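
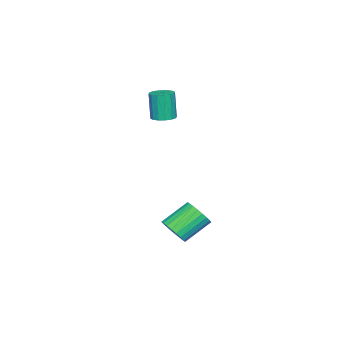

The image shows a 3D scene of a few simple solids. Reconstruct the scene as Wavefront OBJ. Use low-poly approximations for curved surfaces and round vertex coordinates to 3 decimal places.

v 4.406 1.533 -4.539
v 5.049 1.44 -3.726
v 3.656 2.475 -2.508
v 3.014 2.567 -3.321
v 5.172 1.793 -3.885
v 3.779 2.827 -2.667
v 5.179 2.106 -4.143
v 3.786 3.14 -2.925
v 5.068 2.332 -4.462
v 3.675 3.366 -3.243
v 4.856 2.436 -4.792
v 3.463 3.47 -3.574
v 4.576 2.402 -5.084
v 3.183 3.437 -3.865
v 4.27 2.237 -5.293
v 2.878 3.271 -4.074
v 3.985 1.964 -5.387
v 2.592 2.998 -4.168
v 3.764 1.625 -5.352
v 2.371 2.66 -4.134
v 3.641 1.273 -5.193
v 2.248 2.307 -3.975
v 3.634 0.96 -4.935
v 2.241 1.994 -3.717
v 3.745 0.734 -4.617
v 2.352 1.768 -3.398
v 3.957 0.63 -4.286
v 2.564 1.664 -3.068
v 4.237 0.663 -3.995
v 2.844 1.698 -2.776
v 4.542 0.829 -3.786
v 3.15 1.863 -2.567
v 4.828 1.102 -3.692
v 3.435 2.136 -2.473
v -0.018 -1.289 2.565
v 0.453 -1.948 2.542
v 0.208 -2.19 4.512
v -0.262 -1.531 4.535
v 0.716 -1.629 2.614
v 0.471 -1.872 4.584
v 0.782 -1.219 2.673
v 0.537 -1.462 4.643
v 0.634 -0.828 2.703
v 0.389 -1.071 4.673
v 0.312 -0.56 2.696
v 0.067 -0.803 4.666
v -0.099 -0.488 2.654
v -0.344 -0.73 4.624
v -0.488 -0.63 2.588
v -0.733 -0.872 4.558
v -0.751 -0.948 2.516
v -0.996 -1.191 4.486
v -0.817 -1.358 2.457
v -1.062 -1.601 4.427
v -0.669 -1.749 2.427
v -0.914 -1.992 4.397
v -0.347 -2.017 2.434
v -0.592 -2.26 4.404
v 0.064 -2.09 2.476
v -0.181 -2.332 4.446
f 2 1 5
f 2 5 3
f 3 5 6
f 3 6 4
f 5 1 7
f 5 7 6
f 6 7 8
f 6 8 4
f 7 1 9
f 7 9 8
f 8 9 10
f 8 10 4
f 9 1 11
f 9 11 10
f 10 11 12
f 10 12 4
f 11 1 13
f 11 13 12
f 12 13 14
f 12 14 4
f 13 1 15
f 13 15 14
f 14 15 16
f 14 16 4
f 15 1 17
f 15 17 16
f 16 17 18
f 16 18 4
f 17 1 19
f 17 19 18
f 18 19 20
f 18 20 4
f 19 1 21
f 19 21 20
f 20 21 22
f 20 22 4
f 21 1 23
f 21 23 22
f 22 23 24
f 22 24 4
f 23 1 25
f 23 25 24
f 24 25 26
f 24 26 4
f 25 1 27
f 25 27 26
f 26 27 28
f 26 28 4
f 27 1 29
f 27 29 28
f 28 29 30
f 28 30 4
f 29 1 31
f 29 31 30
f 30 31 32
f 30 32 4
f 31 1 33
f 31 33 32
f 32 33 34
f 32 34 4
f 33 1 2
f 33 2 34
f 34 2 3
f 34 3 4
f 36 35 39
f 36 39 37
f 37 39 40
f 37 40 38
f 39 35 41
f 39 41 40
f 40 41 42
f 40 42 38
f 41 35 43
f 41 43 42
f 42 43 44
f 42 44 38
f 43 35 45
f 43 45 44
f 44 45 46
f 44 46 38
f 45 35 47
f 45 47 46
f 46 47 48
f 46 48 38
f 47 35 49
f 47 49 48
f 48 49 50
f 48 50 38
f 49 35 51
f 49 51 50
f 50 51 52
f 50 52 38
f 51 35 53
f 51 53 52
f 52 53 54
f 52 54 38
f 53 35 55
f 53 55 54
f 54 55 56
f 54 56 38
f 55 35 57
f 55 57 56
f 56 57 58
f 56 58 38
f 57 35 59
f 57 59 58
f 58 59 60
f 58 60 38
f 59 35 36
f 59 36 60
f 60 36 37
f 60 37 38



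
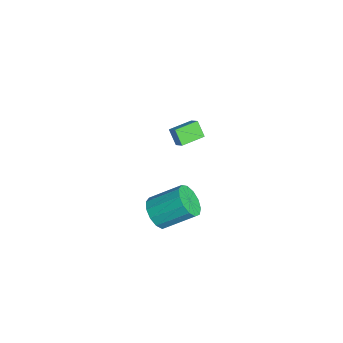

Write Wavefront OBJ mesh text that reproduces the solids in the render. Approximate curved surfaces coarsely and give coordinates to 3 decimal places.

v -3.966 0.822 1.219
v -3.333 1.062 1.78
v -4.517 2.195 1.254
v -3.884 2.435 1.815
v -3.316 1.105 0.365
v -2.683 1.345 0.926
v -3.867 2.478 0.4
v -3.234 2.718 0.961
v 3.237 -1.068 1.443
v 3.785 -0.639 0.684
v 4.111 1.057 1.877
v 3.563 0.628 2.637
v 3.234 -0.475 0.601
v 3.561 1.221 1.795
v 2.685 -0.499 0.786
v 3.011 1.197 1.979
v 2.31 -0.704 1.179
v 2.637 0.992 2.373
v 2.23 -1.025 1.656
v 2.556 0.672 2.85
v 2.469 -1.359 2.066
v 2.796 0.338 3.26
v 2.952 -1.601 2.278
v 3.279 0.096 3.471
v 3.526 -1.674 2.225
v 3.852 0.023 3.418
v 4.007 -1.555 1.923
v 4.334 0.142 3.117
v 4.244 -1.281 1.47
v 4.571 0.416 2.664
v 4.161 -0.94 1.008
v 4.488 0.757 2.201
f 2 4 1
f 5 2 1
f 1 4 3
f 3 5 1
f 2 8 4
f 6 2 5
f 6 8 2
f 4 8 3
f 7 5 3
f 3 8 7
f 7 6 5
f 8 6 7
f 10 9 13
f 10 13 11
f 11 13 14
f 11 14 12
f 13 9 15
f 13 15 14
f 14 15 16
f 14 16 12
f 15 9 17
f 15 17 16
f 16 17 18
f 16 18 12
f 17 9 19
f 17 19 18
f 18 19 20
f 18 20 12
f 19 9 21
f 19 21 20
f 20 21 22
f 20 22 12
f 21 9 23
f 21 23 22
f 22 23 24
f 22 24 12
f 23 9 25
f 23 25 24
f 24 25 26
f 24 26 12
f 25 9 27
f 25 27 26
f 26 27 28
f 26 28 12
f 27 9 29
f 27 29 28
f 28 29 30
f 28 30 12
f 29 9 31
f 29 31 30
f 30 31 32
f 30 32 12
f 31 9 10
f 31 10 32
f 32 10 11
f 32 11 12



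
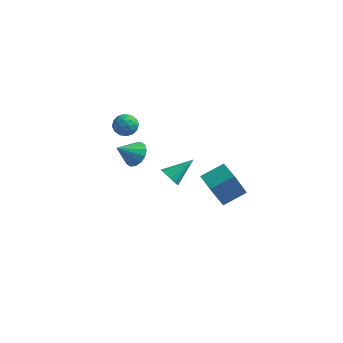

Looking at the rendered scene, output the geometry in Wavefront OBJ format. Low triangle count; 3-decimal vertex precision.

v -0.455 -1.04 -2.105
v 0.021 -1.052 -2.533
v 0.355 0.06 -1.235
v -0.184 -0.816 -2.64
v -0.462 -0.639 -2.605
v -0.738 -0.57 -2.435
v -0.939 -0.626 -2.177
v -1.009 -0.794 -1.9
v -0.932 -1.027 -1.678
v -0.726 -1.263 -1.571
v -0.449 -1.44 -1.606
v -0.172 -1.51 -1.776
v 0.028 -1.453 -2.034
v 0.099 -1.286 -2.311
v -4.244 0.351 0.098
v -3.861 0.947 -0.057
v -3.259 -0.287 0.077
v -2.876 0.309 -0.078
v -3.179 0.232 0.577
v -3.788 0.627 0.59
v -3.332 0.033 -0.57
v -3.941 0.428 -0.557
v -3.297 0.751 -0.47
v -3.202 0.874 0.239
v -3.918 -0.214 -0.219
v -3.823 -0.091 0.49
v -4.139 0.706 0.022
v -2.981 -0.046 -0.002
v -3.159 -0.09 0.383
v -2.934 0.26 0.292
v -4.096 0.517 0.402
v -3.87 0.868 0.311
v -3.47 0.447 0.684
v -3.25 -0.208 -0.291
v -3.024 0.143 -0.382
v -4.186 0.4 -0.272
v -3.961 0.75 -0.363
v -3.65 0.213 -0.664
v -3.582 0.94 -0.311
v -3.003 0.565 -0.323
v -3.272 0.403 -0.613
v -3.629 0.635 -0.605
v -3.526 1.013 0.105
v -2.948 0.637 0.093
v -3.126 0.592 0.478
v -3.484 0.824 0.485
v -3.195 0.897 -0.137
v -4.172 0.023 -0.073
v -3.594 -0.353 -0.085
v -3.636 -0.164 -0.465
v -3.994 0.068 -0.458
v -4.117 0.095 0.343
v -3.538 -0.28 0.331
v -3.491 0.025 0.625
v -3.848 0.257 0.633
v -3.925 -0.237 0.157
v 3.25 -2.814 -1.696
v 2.853 -3.428 -0.161
v 2.353 -2.037 -1.617
v 1.955 -2.651 -0.082
v 4.085 -1.909 -1.118
v 3.687 -2.523 0.417
v 3.187 -1.132 -1.039
v 2.79 -1.746 0.496
v -3.168 0.662 -2.362
v -2.553 0.68 -1.835
v -3.852 -0.142 -1.538
v -2.799 1.001 -1.726
v -3.144 1.232 -1.787
v -3.495 1.31 -2.003
v -3.759 1.214 -2.315
v -3.864 0.97 -2.639
v -3.782 0.644 -2.89
v -3.536 0.323 -2.999
v -3.191 0.092 -2.938
v -2.84 0.014 -2.722
v -2.577 0.11 -2.41
v -2.472 0.354 -2.086
f 2 1 4
f 2 4 3
f 4 1 5
f 4 5 3
f 5 1 6
f 5 6 3
f 6 1 7
f 6 7 3
f 7 1 8
f 7 8 3
f 8 1 9
f 8 9 3
f 9 1 10
f 9 10 3
f 10 1 11
f 10 11 3
f 11 1 12
f 11 12 3
f 12 1 13
f 12 13 3
f 13 1 14
f 13 14 3
f 14 1 2
f 14 2 3
f 15 52 31
f 52 26 55
f 31 55 20
f 52 55 31
f 15 31 27
f 31 20 32
f 27 32 16
f 31 32 27
f 15 27 36
f 27 16 37
f 36 37 22
f 27 37 36
f 15 36 48
f 36 22 51
f 48 51 25
f 36 51 48
f 15 48 52
f 48 25 56
f 52 56 26
f 48 56 52
f 16 32 43
f 32 20 46
f 43 46 24
f 32 46 43
f 20 55 33
f 55 26 54
f 33 54 19
f 55 54 33
f 26 56 53
f 56 25 49
f 53 49 17
f 56 49 53
f 25 51 50
f 51 22 38
f 50 38 21
f 51 38 50
f 22 37 42
f 37 16 39
f 42 39 23
f 37 39 42
f 18 44 30
f 44 24 45
f 30 45 19
f 44 45 30
f 18 30 28
f 30 19 29
f 28 29 17
f 30 29 28
f 18 28 35
f 28 17 34
f 35 34 21
f 28 34 35
f 18 35 40
f 35 21 41
f 40 41 23
f 35 41 40
f 18 40 44
f 40 23 47
f 44 47 24
f 40 47 44
f 19 45 33
f 45 24 46
f 33 46 20
f 45 46 33
f 17 29 53
f 29 19 54
f 53 54 26
f 29 54 53
f 21 34 50
f 34 17 49
f 50 49 25
f 34 49 50
f 23 41 42
f 41 21 38
f 42 38 22
f 41 38 42
f 24 47 43
f 47 23 39
f 43 39 16
f 47 39 43
f 58 60 57
f 61 58 57
f 57 60 59
f 59 61 57
f 58 64 60
f 62 58 61
f 62 64 58
f 60 64 59
f 63 61 59
f 59 64 63
f 63 62 61
f 64 62 63
f 66 65 68
f 66 68 67
f 68 65 69
f 68 69 67
f 69 65 70
f 69 70 67
f 70 65 71
f 70 71 67
f 71 65 72
f 71 72 67
f 72 65 73
f 72 73 67
f 73 65 74
f 73 74 67
f 74 65 75
f 74 75 67
f 75 65 76
f 75 76 67
f 76 65 77
f 76 77 67
f 77 65 78
f 77 78 67
f 78 65 66
f 78 66 67



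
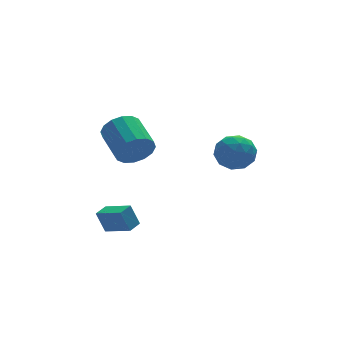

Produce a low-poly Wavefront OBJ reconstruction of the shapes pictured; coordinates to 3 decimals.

v -2.883 -0.006 2.381
v -2.421 -0.293 3.244
v -2.476 1.539 3.882
v -2.937 1.826 3.019
v -2.029 -0.166 2.915
v -2.083 1.665 3.553
v -1.865 0.003 2.442
v -1.919 1.835 3.08
v -1.974 0.17 1.954
v -2.028 2.002 2.591
v -2.326 0.29 1.579
v -2.381 2.121 2.217
v -2.828 0.331 1.42
v -2.882 2.162 2.057
v -3.344 0.281 1.518
v -3.399 2.113 2.156
v -3.737 0.155 1.847
v -3.791 1.986 2.485
v -3.901 -0.015 2.32
v -3.955 1.817 2.958
v -3.792 -0.182 2.809
v -3.846 1.65 3.446
v -3.439 -0.301 3.183
v -3.494 1.53 3.821
v -2.938 -0.342 3.343
v -2.992 1.489 3.98
v -4.154 0.824 -3.321
v -4.504 1.126 -2.171
v -3.487 1.295 -3.243
v -3.838 1.598 -2.092
v -3.342 -0.418 -2.748
v -3.693 -0.115 -1.597
v -2.676 0.054 -2.669
v -3.026 0.356 -1.519
v 2.902 1.392 0.264
v 3.53 0.785 0.956
v 1.45 0.435 0.744
v 2.078 -0.172 1.436
v 1.875 0.9 1.663
v 2.772 1.491 1.367
v 2.208 -0.271 0.333
v 3.105 0.32 0.037
v 3.101 -0.243 0.999
v 2.895 0.481 1.821
v 2.085 0.739 -0.121
v 1.879 1.463 0.701
v 3.343 1.172 0.568
v 1.637 0.048 1.132
v 1.517 0.678 1.265
v 1.886 0.321 1.672
v 2.898 1.588 0.809
v 3.267 1.231 1.216
v 2.294 1.299 1.632
v 1.713 -0.011 0.484
v 2.082 -0.368 0.891
v 3.094 0.899 0.028
v 3.463 0.542 0.435
v 2.686 -0.079 0.068
v 3.461 0.211 1
v 2.607 -0.351 1.282
v 2.683 -0.41 0.634
v 3.211 -0.062 0.46
v 3.34 0.637 1.483
v 2.486 0.075 1.765
v 2.367 0.705 1.899
v 2.894 1.052 1.724
v 3.088 0.033 1.508
v 2.494 1.145 -0.065
v 1.64 0.583 0.217
v 2.086 0.168 -0.024
v 2.613 0.515 -0.199
v 2.373 1.571 0.418
v 1.519 1.009 0.7
v 1.769 1.282 1.24
v 2.297 1.63 1.066
v 1.892 1.187 0.192
f 2 1 5
f 2 5 3
f 3 5 6
f 3 6 4
f 5 1 7
f 5 7 6
f 6 7 8
f 6 8 4
f 7 1 9
f 7 9 8
f 8 9 10
f 8 10 4
f 9 1 11
f 9 11 10
f 10 11 12
f 10 12 4
f 11 1 13
f 11 13 12
f 12 13 14
f 12 14 4
f 13 1 15
f 13 15 14
f 14 15 16
f 14 16 4
f 15 1 17
f 15 17 16
f 16 17 18
f 16 18 4
f 17 1 19
f 17 19 18
f 18 19 20
f 18 20 4
f 19 1 21
f 19 21 20
f 20 21 22
f 20 22 4
f 21 1 23
f 21 23 22
f 22 23 24
f 22 24 4
f 23 1 25
f 23 25 24
f 24 25 26
f 24 26 4
f 25 1 2
f 25 2 26
f 26 2 3
f 26 3 4
f 28 30 27
f 31 28 27
f 27 30 29
f 29 31 27
f 28 34 30
f 32 28 31
f 32 34 28
f 30 34 29
f 33 31 29
f 29 34 33
f 33 32 31
f 34 32 33
f 35 72 51
f 72 46 75
f 51 75 40
f 72 75 51
f 35 51 47
f 51 40 52
f 47 52 36
f 51 52 47
f 35 47 56
f 47 36 57
f 56 57 42
f 47 57 56
f 35 56 68
f 56 42 71
f 68 71 45
f 56 71 68
f 35 68 72
f 68 45 76
f 72 76 46
f 68 76 72
f 36 52 63
f 52 40 66
f 63 66 44
f 52 66 63
f 40 75 53
f 75 46 74
f 53 74 39
f 75 74 53
f 46 76 73
f 76 45 69
f 73 69 37
f 76 69 73
f 45 71 70
f 71 42 58
f 70 58 41
f 71 58 70
f 42 57 62
f 57 36 59
f 62 59 43
f 57 59 62
f 38 64 50
f 64 44 65
f 50 65 39
f 64 65 50
f 38 50 48
f 50 39 49
f 48 49 37
f 50 49 48
f 38 48 55
f 48 37 54
f 55 54 41
f 48 54 55
f 38 55 60
f 55 41 61
f 60 61 43
f 55 61 60
f 38 60 64
f 60 43 67
f 64 67 44
f 60 67 64
f 39 65 53
f 65 44 66
f 53 66 40
f 65 66 53
f 37 49 73
f 49 39 74
f 73 74 46
f 49 74 73
f 41 54 70
f 54 37 69
f 70 69 45
f 54 69 70
f 43 61 62
f 61 41 58
f 62 58 42
f 61 58 62
f 44 67 63
f 67 43 59
f 63 59 36
f 67 59 63



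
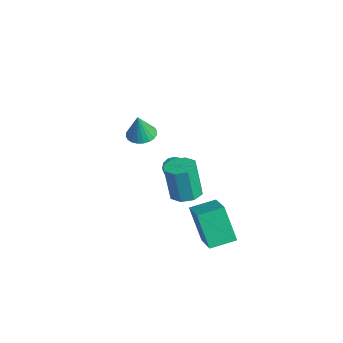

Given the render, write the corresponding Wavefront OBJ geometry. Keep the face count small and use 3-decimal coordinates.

v 1.479 1.657 -3.845
v 0.518 1.466 -2.078
v 1.67 2.99 -3.597
v 0.709 2.8 -1.83
v 3.051 1.28 -3.03
v 2.09 1.09 -1.263
v 3.242 2.614 -2.782
v 2.281 2.423 -1.015
v -4.083 2.971 -3.112
v -3.642 2.805 -3.588
v -2.997 2.869 -2.068
v -3.627 3.151 -3.569
v -3.735 3.449 -3.427
v -3.936 3.619 -3.201
v -4.177 3.615 -2.951
v -4.392 3.439 -2.744
v -4.525 3.137 -2.636
v -4.539 2.791 -2.655
v -4.431 2.494 -2.796
v -4.23 2.324 -3.022
v -3.99 2.328 -3.272
v -3.775 2.504 -3.479
v 0.764 1.186 -0.694
v 1.353 0.616 -0.661
v 1.064 0.425 1.207
v 0.476 0.994 1.174
v 1.575 1.196 -0.568
v 1.286 1.004 1.3
v 1.321 1.769 -0.548
v 1.032 1.578 1.32
v 0.742 2.001 -0.614
v 0.453 1.81 1.254
v 0.176 1.755 -0.727
v -0.113 1.564 1.141
v -0.046 1.176 -0.82
v -0.335 0.984 1.048
v 0.208 0.602 -0.84
v -0.081 0.411 1.028
v 0.787 0.37 -0.774
v 0.498 0.179 1.094
v -1.167 -0.195 2.734
v -0.691 0.369 2.791
v -1.033 -0.445 4.106
v -0.942 0.502 2.839
v -1.228 0.529 2.872
v -1.504 0.446 2.884
v -1.729 0.265 2.873
v -1.868 0.014 2.841
v -1.901 -0.268 2.793
v -1.822 -0.54 2.736
v -1.643 -0.759 2.678
v -1.391 -0.893 2.629
v -1.106 -0.92 2.597
v -0.829 -0.837 2.585
v -0.605 -0.656 2.596
v -0.465 -0.405 2.628
v -0.433 -0.122 2.676
v -0.512 0.149 2.733
f 2 4 1
f 5 2 1
f 1 4 3
f 3 5 1
f 2 8 4
f 6 2 5
f 6 8 2
f 4 8 3
f 7 5 3
f 3 8 7
f 7 6 5
f 8 6 7
f 10 9 12
f 10 12 11
f 12 9 13
f 12 13 11
f 13 9 14
f 13 14 11
f 14 9 15
f 14 15 11
f 15 9 16
f 15 16 11
f 16 9 17
f 16 17 11
f 17 9 18
f 17 18 11
f 18 9 19
f 18 19 11
f 19 9 20
f 19 20 11
f 20 9 21
f 20 21 11
f 21 9 22
f 21 22 11
f 22 9 10
f 22 10 11
f 24 23 27
f 24 27 25
f 25 27 28
f 25 28 26
f 27 23 29
f 27 29 28
f 28 29 30
f 28 30 26
f 29 23 31
f 29 31 30
f 30 31 32
f 30 32 26
f 31 23 33
f 31 33 32
f 32 33 34
f 32 34 26
f 33 23 35
f 33 35 34
f 34 35 36
f 34 36 26
f 35 23 37
f 35 37 36
f 36 37 38
f 36 38 26
f 37 23 39
f 37 39 38
f 38 39 40
f 38 40 26
f 39 23 24
f 39 24 40
f 40 24 25
f 40 25 26
f 42 41 44
f 42 44 43
f 44 41 45
f 44 45 43
f 45 41 46
f 45 46 43
f 46 41 47
f 46 47 43
f 47 41 48
f 47 48 43
f 48 41 49
f 48 49 43
f 49 41 50
f 49 50 43
f 50 41 51
f 50 51 43
f 51 41 52
f 51 52 43
f 52 41 53
f 52 53 43
f 53 41 54
f 53 54 43
f 54 41 55
f 54 55 43
f 55 41 56
f 55 56 43
f 56 41 57
f 56 57 43
f 57 41 58
f 57 58 43
f 58 41 42
f 58 42 43



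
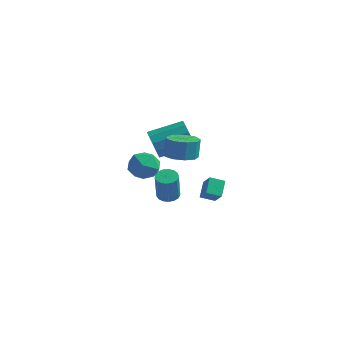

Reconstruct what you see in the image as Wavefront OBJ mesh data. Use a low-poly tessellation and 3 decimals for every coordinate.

v 0.02 -2.302 4.4
v 0.807 -2.856 4.736
v -0.087 -3.264 3.064
v 0.7 -3.818 3.4
v -0.195 -3.855 3.887
v -0.129 -3.261 4.713
v 0.849 -2.859 3.087
v 0.915 -2.265 3.913
v 1.319 -3.201 3.925
v 0.674 -3.817 4.419
v 0.046 -2.303 3.381
v -0.599 -2.919 3.875
v 0.879 0.336 2.912
v 1.731 0.769 2.82
v 1.693 1.097 4.016
v 0.841 0.664 4.108
v 1.248 1.194 2.689
v 1.21 1.522 3.884
v 0.592 1.217 2.662
v 0.554 1.545 3.857
v 0.07 0.829 2.752
v 0.033 1.156 3.947
v -0.073 0.209 2.917
v -0.11 0.537 4.113
v 0.229 -0.351 3.08
v 0.192 -0.023 4.276
v 0.835 -0.589 3.165
v 0.798 -0.261 4.36
v 1.461 -0.395 3.131
v 1.424 -0.067 4.326
v 1.815 0.142 2.995
v 1.778 0.469 4.19
v -2.294 3.273 1.391
v -1.789 3.052 0.581
v -0.142 4.326 1.258
v -0.646 4.547 2.069
v -2.087 3.501 0.461
v -0.44 4.775 1.138
v -2.451 3.877 0.636
v -0.804 5.152 1.314
v -2.765 4.062 1.052
v -1.118 5.337 1.729
v -2.929 3.996 1.575
v -1.282 5.271 2.252
v -2.891 3.7 2.04
v -1.244 4.975 2.717
v -2.664 3.269 2.299
v -1.017 4.544 2.976
v -2.319 2.839 2.27
v -0.672 4.113 2.947
v -1.966 2.546 1.962
v -0.319 3.821 2.639
v -1.717 2.484 1.473
v -0.07 3.759 2.15
v -1.651 2.673 0.958
v -0.004 3.947 1.635
v 2.371 -0.408 0.454
v 2.176 0.462 1.115
v 3.102 -0.008 0.142
v 2.907 0.863 0.803
v 2.973 -0.883 1.257
v 2.778 -0.012 1.918
v 3.704 -0.482 0.945
v 3.509 0.388 1.606
v -0.436 1.441 -1.198
v 0.226 1.376 -1.272
v 0.379 0.875 0.544
v -0.284 0.939 0.618
v 0.188 1.682 -1.184
v 0.341 1.181 0.632
v 0.007 1.933 -1.099
v 0.16 1.432 0.717
v -0.276 2.071 -1.038
v -0.123 1.57 0.778
v -0.595 2.064 -1.012
v -0.442 1.563 0.804
v -0.878 1.915 -1.03
v -0.726 1.414 0.786
v -1.06 1.657 -1.086
v -0.908 1.156 0.73
v -1.099 1.349 -1.167
v -0.947 0.848 0.649
v -0.987 1.063 -1.256
v -0.834 0.561 0.56
v -0.748 0.862 -1.331
v -0.595 0.361 0.485
v -0.437 0.795 -1.376
v -0.285 0.294 0.44
v -0.127 0.875 -1.38
v 0.026 0.374 0.436
v 0.113 1.085 -1.342
v 0.265 0.584 0.474
f 1 12 6
f 1 6 2
f 1 2 8
f 1 8 11
f 1 11 12
f 2 6 10
f 6 12 5
f 12 11 3
f 11 8 7
f 8 2 9
f 4 10 5
f 4 5 3
f 4 3 7
f 4 7 9
f 4 9 10
f 5 10 6
f 3 5 12
f 7 3 11
f 9 7 8
f 10 9 2
f 14 13 17
f 14 17 15
f 15 17 18
f 15 18 16
f 17 13 19
f 17 19 18
f 18 19 20
f 18 20 16
f 19 13 21
f 19 21 20
f 20 21 22
f 20 22 16
f 21 13 23
f 21 23 22
f 22 23 24
f 22 24 16
f 23 13 25
f 23 25 24
f 24 25 26
f 24 26 16
f 25 13 27
f 25 27 26
f 26 27 28
f 26 28 16
f 27 13 29
f 27 29 28
f 28 29 30
f 28 30 16
f 29 13 31
f 29 31 30
f 30 31 32
f 30 32 16
f 31 13 14
f 31 14 32
f 32 14 15
f 32 15 16
f 34 33 37
f 34 37 35
f 35 37 38
f 35 38 36
f 37 33 39
f 37 39 38
f 38 39 40
f 38 40 36
f 39 33 41
f 39 41 40
f 40 41 42
f 40 42 36
f 41 33 43
f 41 43 42
f 42 43 44
f 42 44 36
f 43 33 45
f 43 45 44
f 44 45 46
f 44 46 36
f 45 33 47
f 45 47 46
f 46 47 48
f 46 48 36
f 47 33 49
f 47 49 48
f 48 49 50
f 48 50 36
f 49 33 51
f 49 51 50
f 50 51 52
f 50 52 36
f 51 33 53
f 51 53 52
f 52 53 54
f 52 54 36
f 53 33 55
f 53 55 54
f 54 55 56
f 54 56 36
f 55 33 34
f 55 34 56
f 56 34 35
f 56 35 36
f 58 60 57
f 61 58 57
f 57 60 59
f 59 61 57
f 58 64 60
f 62 58 61
f 62 64 58
f 60 64 59
f 63 61 59
f 59 64 63
f 63 62 61
f 64 62 63
f 66 65 69
f 66 69 67
f 67 69 70
f 67 70 68
f 69 65 71
f 69 71 70
f 70 71 72
f 70 72 68
f 71 65 73
f 71 73 72
f 72 73 74
f 72 74 68
f 73 65 75
f 73 75 74
f 74 75 76
f 74 76 68
f 75 65 77
f 75 77 76
f 76 77 78
f 76 78 68
f 77 65 79
f 77 79 78
f 78 79 80
f 78 80 68
f 79 65 81
f 79 81 80
f 80 81 82
f 80 82 68
f 81 65 83
f 81 83 82
f 82 83 84
f 82 84 68
f 83 65 85
f 83 85 84
f 84 85 86
f 84 86 68
f 85 65 87
f 85 87 86
f 86 87 88
f 86 88 68
f 87 65 89
f 87 89 88
f 88 89 90
f 88 90 68
f 89 65 91
f 89 91 90
f 90 91 92
f 90 92 68
f 91 65 66
f 91 66 92
f 92 66 67
f 92 67 68



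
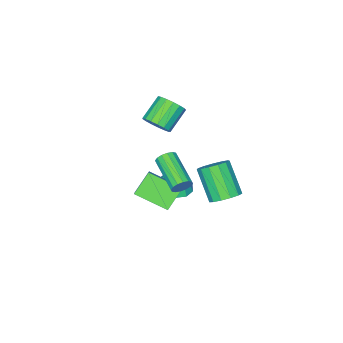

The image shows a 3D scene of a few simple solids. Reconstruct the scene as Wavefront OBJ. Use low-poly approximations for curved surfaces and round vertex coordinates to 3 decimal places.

v -2.526 -3.731 -4.411
v -1.491 -3.509 -4.343
v -2.714 -3.409 -2.589
v -1.81 -2.952 -4.475
v -2.402 -2.692 -4.582
v -3.041 -2.83 -4.624
v -3.483 -3.312 -4.585
v -3.56 -3.954 -4.479
v -3.241 -4.511 -4.347
v -2.649 -4.77 -4.24
v -2.01 -4.632 -4.198
v -1.568 -4.151 -4.238
v -1.945 0.649 -2.173
v -1.151 0.228 -2.317
v -1.561 -1.109 -0.671
v -2.355 -0.689 -0.527
v -1.056 0.607 -1.985
v -1.465 -0.73 -0.339
v -1.243 1 -1.713
v -1.652 -0.338 -0.067
v -1.653 1.28 -1.587
v -2.062 -0.057 0.059
v -2.156 1.361 -1.647
v -2.565 0.024 -0.001
v -2.592 1.215 -1.874
v -3.001 -0.122 -0.228
v -2.823 0.889 -2.196
v -3.232 -0.448 -0.55
v -2.775 0.487 -2.51
v -3.184 -0.85 -0.864
v -2.464 0.136 -2.718
v -2.873 -1.201 -1.072
v -1.988 -0.052 -2.753
v -2.397 -1.389 -1.106
v -1.499 -0.018 -2.603
v -1.908 -1.355 -0.957
v 0.625 -2.448 -0.302
v 1.226 -1.859 0.36
v -0.163 -0.787 -1.064
v 0.437 -0.198 -0.402
v 1.723 -2.402 -1.338
v 2.323 -1.813 -0.676
v 0.934 -0.741 -2.1
v 1.535 -0.152 -1.438
v -0.476 -3.017 2.503
v 0.021 -3.307 3.129
v -1.268 -3.452 4.083
v -1.764 -3.163 3.457
v 0.017 -2.904 3.186
v -1.271 -3.05 4.14
v -0.099 -2.527 3.086
v -1.387 -2.673 4.041
v -0.302 -2.263 2.853
v -1.59 -2.408 3.807
v -0.544 -2.171 2.539
v -1.833 -2.316 3.494
v -0.771 -2.273 2.218
v -2.059 -2.418 3.172
v -0.93 -2.546 1.961
v -2.219 -2.691 2.916
v -0.986 -2.926 1.829
v -2.274 -3.072 2.783
v -0.924 -3.328 1.851
v -2.212 -3.473 2.805
v -0.76 -3.658 2.022
v -2.048 -3.804 2.977
v -0.53 -3.842 2.304
v -1.819 -3.987 3.258
v -0.289 -3.836 2.631
v -1.577 -3.982 3.585
v -0.09 -3.643 2.929
v -1.378 -3.789 3.883
v 1.455 0.793 1.062
v 1.644 0.518 0.563
v 0.953 -1.327 1.319
v 0.765 -1.053 1.818
v 1.886 0.507 0.757
v 1.195 -1.338 1.513
v 2.013 0.572 1.033
v 1.322 -1.273 1.789
v 1.99 0.697 1.317
v 1.299 -1.148 2.072
v 1.824 0.847 1.532
v 1.134 -0.998 2.288
v 1.56 0.983 1.622
v 0.869 -0.862 2.377
v 1.267 1.067 1.561
v 0.576 -0.778 2.317
v 1.025 1.078 1.367
v 0.334 -0.767 2.123
v 0.898 1.013 1.091
v 0.207 -0.832 1.847
v 0.921 0.888 0.808
v 0.23 -0.957 1.563
v 1.086 0.738 0.592
v 0.396 -1.107 1.348
v 1.351 0.602 0.503
v 0.66 -1.243 1.258
f 2 1 4
f 2 4 3
f 4 1 5
f 4 5 3
f 5 1 6
f 5 6 3
f 6 1 7
f 6 7 3
f 7 1 8
f 7 8 3
f 8 1 9
f 8 9 3
f 9 1 10
f 9 10 3
f 10 1 11
f 10 11 3
f 11 1 12
f 11 12 3
f 12 1 2
f 12 2 3
f 14 13 17
f 14 17 15
f 15 17 18
f 15 18 16
f 17 13 19
f 17 19 18
f 18 19 20
f 18 20 16
f 19 13 21
f 19 21 20
f 20 21 22
f 20 22 16
f 21 13 23
f 21 23 22
f 22 23 24
f 22 24 16
f 23 13 25
f 23 25 24
f 24 25 26
f 24 26 16
f 25 13 27
f 25 27 26
f 26 27 28
f 26 28 16
f 27 13 29
f 27 29 28
f 28 29 30
f 28 30 16
f 29 13 31
f 29 31 30
f 30 31 32
f 30 32 16
f 31 13 33
f 31 33 32
f 32 33 34
f 32 34 16
f 33 13 35
f 33 35 34
f 34 35 36
f 34 36 16
f 35 13 14
f 35 14 36
f 36 14 15
f 36 15 16
f 38 40 37
f 41 38 37
f 37 40 39
f 39 41 37
f 38 44 40
f 42 38 41
f 42 44 38
f 40 44 39
f 43 41 39
f 39 44 43
f 43 42 41
f 44 42 43
f 46 45 49
f 46 49 47
f 47 49 50
f 47 50 48
f 49 45 51
f 49 51 50
f 50 51 52
f 50 52 48
f 51 45 53
f 51 53 52
f 52 53 54
f 52 54 48
f 53 45 55
f 53 55 54
f 54 55 56
f 54 56 48
f 55 45 57
f 55 57 56
f 56 57 58
f 56 58 48
f 57 45 59
f 57 59 58
f 58 59 60
f 58 60 48
f 59 45 61
f 59 61 60
f 60 61 62
f 60 62 48
f 61 45 63
f 61 63 62
f 62 63 64
f 62 64 48
f 63 45 65
f 63 65 64
f 64 65 66
f 64 66 48
f 65 45 67
f 65 67 66
f 66 67 68
f 66 68 48
f 67 45 69
f 67 69 68
f 68 69 70
f 68 70 48
f 69 45 71
f 69 71 70
f 70 71 72
f 70 72 48
f 71 45 46
f 71 46 72
f 72 46 47
f 72 47 48
f 74 73 77
f 74 77 75
f 75 77 78
f 75 78 76
f 77 73 79
f 77 79 78
f 78 79 80
f 78 80 76
f 79 73 81
f 79 81 80
f 80 81 82
f 80 82 76
f 81 73 83
f 81 83 82
f 82 83 84
f 82 84 76
f 83 73 85
f 83 85 84
f 84 85 86
f 84 86 76
f 85 73 87
f 85 87 86
f 86 87 88
f 86 88 76
f 87 73 89
f 87 89 88
f 88 89 90
f 88 90 76
f 89 73 91
f 89 91 90
f 90 91 92
f 90 92 76
f 91 73 93
f 91 93 92
f 92 93 94
f 92 94 76
f 93 73 95
f 93 95 94
f 94 95 96
f 94 96 76
f 95 73 97
f 95 97 96
f 96 97 98
f 96 98 76
f 97 73 74
f 97 74 98
f 98 74 75
f 98 75 76



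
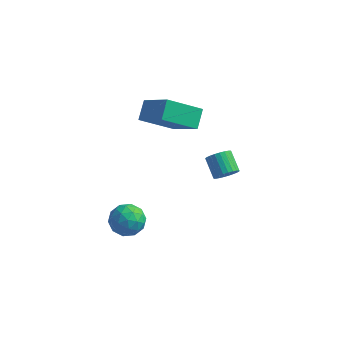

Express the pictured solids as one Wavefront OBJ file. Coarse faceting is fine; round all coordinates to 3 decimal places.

v 0.552 1.567 -0.11
v 1.029 1.988 -0.039
v 0.344 2.654 0.602
v -0.132 2.233 0.53
v 0.919 2.074 -0.246
v 0.234 2.74 0.395
v 0.753 2.083 -0.432
v 0.068 2.749 0.208
v 0.556 2.013 -0.569
v -0.129 2.679 0.071
v 0.359 1.875 -0.637
v -0.326 2.541 0.003
v 0.192 1.69 -0.624
v -0.493 2.356 0.016
v 0.079 1.487 -0.533
v -0.606 2.153 0.107
v 0.038 1.296 -0.378
v -0.647 1.962 0.263
v 0.076 1.146 -0.182
v -0.609 1.812 0.459
v 0.186 1.06 0.025
v -0.499 1.726 0.666
v 0.352 1.051 0.212
v -0.333 1.717 0.852
v 0.549 1.121 0.349
v -0.136 1.787 0.989
v 0.746 1.259 0.417
v 0.061 1.925 1.057
v 0.913 1.444 0.404
v 0.228 2.11 1.044
v 1.026 1.647 0.313
v 0.341 2.313 0.953
v 1.067 1.838 0.157
v 0.382 2.504 0.798
v -2.36 2.203 1.687
v -3.726 1.276 2.686
v -2.462 3.079 2.361
v -3.827 2.151 3.361
v -0.833 1.369 2.999
v -2.198 0.441 3.999
v -0.934 2.244 3.674
v -2.3 1.317 4.673
v -3.958 -1.526 -2.284
v -3.367 -1.02 -2.785
v -2.813 -2.08 -1.495
v -2.222 -1.574 -1.996
v -2.802 -1.159 -1.406
v -3.51 -0.817 -1.894
v -2.67 -2.283 -2.386
v -3.378 -1.941 -2.874
v -2.571 -1.487 -2.848
v -2.653 -0.793 -2.242
v -3.527 -2.307 -2.038
v -3.609 -1.613 -1.432
v -3.763 -1.224 -2.604
v -2.417 -1.876 -1.676
v -2.758 -1.632 -1.329
v -2.411 -1.334 -1.624
v -3.847 -1.105 -2.08
v -3.5 -0.807 -2.375
v -3.168 -0.889 -1.564
v -2.68 -2.293 -1.905
v -2.333 -1.995 -2.2
v -3.769 -1.766 -2.656
v -3.422 -1.468 -2.951
v -3.012 -2.211 -2.716
v -2.948 -1.202 -2.936
v -2.275 -1.527 -2.471
v -2.538 -1.944 -2.701
v -2.954 -1.743 -2.988
v -2.996 -0.793 -2.579
v -2.323 -1.119 -2.115
v -2.664 -0.875 -1.769
v -3.08 -0.674 -2.055
v -2.528 -1.068 -2.616
v -3.857 -1.981 -2.165
v -3.184 -2.307 -1.701
v -3.1 -2.426 -2.225
v -3.516 -2.225 -2.511
v -3.905 -1.573 -1.809
v -3.232 -1.898 -1.344
v -3.226 -1.357 -1.292
v -3.642 -1.156 -1.579
v -3.652 -2.032 -1.664
f 2 1 5
f 2 5 3
f 3 5 6
f 3 6 4
f 5 1 7
f 5 7 6
f 6 7 8
f 6 8 4
f 7 1 9
f 7 9 8
f 8 9 10
f 8 10 4
f 9 1 11
f 9 11 10
f 10 11 12
f 10 12 4
f 11 1 13
f 11 13 12
f 12 13 14
f 12 14 4
f 13 1 15
f 13 15 14
f 14 15 16
f 14 16 4
f 15 1 17
f 15 17 16
f 16 17 18
f 16 18 4
f 17 1 19
f 17 19 18
f 18 19 20
f 18 20 4
f 19 1 21
f 19 21 20
f 20 21 22
f 20 22 4
f 21 1 23
f 21 23 22
f 22 23 24
f 22 24 4
f 23 1 25
f 23 25 24
f 24 25 26
f 24 26 4
f 25 1 27
f 25 27 26
f 26 27 28
f 26 28 4
f 27 1 29
f 27 29 28
f 28 29 30
f 28 30 4
f 29 1 31
f 29 31 30
f 30 31 32
f 30 32 4
f 31 1 33
f 31 33 32
f 32 33 34
f 32 34 4
f 33 1 2
f 33 2 34
f 34 2 3
f 34 3 4
f 36 38 35
f 39 36 35
f 35 38 37
f 37 39 35
f 36 42 38
f 40 36 39
f 40 42 36
f 38 42 37
f 41 39 37
f 37 42 41
f 41 40 39
f 42 40 41
f 43 80 59
f 80 54 83
f 59 83 48
f 80 83 59
f 43 59 55
f 59 48 60
f 55 60 44
f 59 60 55
f 43 55 64
f 55 44 65
f 64 65 50
f 55 65 64
f 43 64 76
f 64 50 79
f 76 79 53
f 64 79 76
f 43 76 80
f 76 53 84
f 80 84 54
f 76 84 80
f 44 60 71
f 60 48 74
f 71 74 52
f 60 74 71
f 48 83 61
f 83 54 82
f 61 82 47
f 83 82 61
f 54 84 81
f 84 53 77
f 81 77 45
f 84 77 81
f 53 79 78
f 79 50 66
f 78 66 49
f 79 66 78
f 50 65 70
f 65 44 67
f 70 67 51
f 65 67 70
f 46 72 58
f 72 52 73
f 58 73 47
f 72 73 58
f 46 58 56
f 58 47 57
f 56 57 45
f 58 57 56
f 46 56 63
f 56 45 62
f 63 62 49
f 56 62 63
f 46 63 68
f 63 49 69
f 68 69 51
f 63 69 68
f 46 68 72
f 68 51 75
f 72 75 52
f 68 75 72
f 47 73 61
f 73 52 74
f 61 74 48
f 73 74 61
f 45 57 81
f 57 47 82
f 81 82 54
f 57 82 81
f 49 62 78
f 62 45 77
f 78 77 53
f 62 77 78
f 51 69 70
f 69 49 66
f 70 66 50
f 69 66 70
f 52 75 71
f 75 51 67
f 71 67 44
f 75 67 71



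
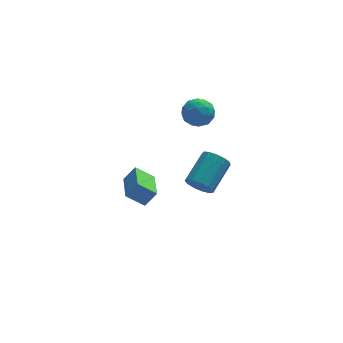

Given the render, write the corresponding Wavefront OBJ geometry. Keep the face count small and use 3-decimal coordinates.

v -3.226 1.156 -3.354
v -4.056 1.334 -2.72
v -3.094 2.844 -3.656
v -3.924 3.023 -3.021
v -2.676 1.237 -2.659
v -3.506 1.416 -2.024
v -2.544 2.926 -2.96
v -3.374 3.104 -2.326
v -1.383 -2.073 0.58
v -0.949 -2.077 0.07
v -0.022 -0.972 0.85
v -0.457 -0.967 1.36
v -1.203 -1.809 -0.009
v -0.276 -0.703 0.772
v -1.514 -1.624 0.099
v -0.587 -0.519 0.88
v -1.783 -1.582 0.36
v -0.856 -0.477 1.141
v -1.926 -1.696 0.691
v -0.999 -0.59 1.471
v -1.897 -1.929 0.986
v -0.97 -0.824 1.766
v -1.704 -2.208 1.152
v -0.777 -1.103 1.933
v -1.41 -2.444 1.137
v -0.483 -1.339 1.917
v -1.107 -2.562 0.945
v -0.18 -1.457 1.725
v -0.892 -2.525 0.636
v 0.035 -1.42 1.417
v -0.833 -2.344 0.31
v 0.094 -1.239 1.091
v -0.6 1.669 2.485
v -0.26 1.308 3.084
v -1.54 0.832 2.516
v -1.2 0.471 3.115
v -1.506 1.18 3.211
v -0.925 1.697 3.192
v -0.875 0.443 2.408
v -0.294 0.96 2.389
v -0.429 0.55 3.037
v -0.819 1.006 3.533
v -0.981 1.134 2.067
v -1.371 1.59 2.563
v -0.348 1.562 2.782
v -1.452 0.578 2.818
v -1.632 0.995 2.874
v -1.432 0.783 3.226
v -0.738 1.791 2.845
v -0.538 1.579 3.197
v -1.271 1.503 3.272
v -1.262 0.561 2.403
v -1.062 0.349 2.755
v -0.368 1.357 2.374
v -0.168 1.145 2.726
v -0.529 0.637 2.328
v -0.247 0.904 3.106
v -0.8 0.412 3.124
v -0.609 0.396 2.709
v -0.267 0.7 2.698
v -0.476 1.172 3.398
v -1.029 0.68 3.416
v -1.208 1.097 3.472
v -0.867 1.401 3.461
v -0.576 0.727 3.37
v -0.771 1.46 2.184
v -1.324 0.968 2.202
v -0.933 0.739 2.139
v -0.592 1.043 2.128
v -1 1.728 2.476
v -1.553 1.236 2.494
v -1.533 1.44 2.902
v -1.191 1.744 2.891
v -1.224 1.413 2.23
f 2 4 1
f 5 2 1
f 1 4 3
f 3 5 1
f 2 8 4
f 6 2 5
f 6 8 2
f 4 8 3
f 7 5 3
f 3 8 7
f 7 6 5
f 8 6 7
f 10 9 13
f 10 13 11
f 11 13 14
f 11 14 12
f 13 9 15
f 13 15 14
f 14 15 16
f 14 16 12
f 15 9 17
f 15 17 16
f 16 17 18
f 16 18 12
f 17 9 19
f 17 19 18
f 18 19 20
f 18 20 12
f 19 9 21
f 19 21 20
f 20 21 22
f 20 22 12
f 21 9 23
f 21 23 22
f 22 23 24
f 22 24 12
f 23 9 25
f 23 25 24
f 24 25 26
f 24 26 12
f 25 9 27
f 25 27 26
f 26 27 28
f 26 28 12
f 27 9 29
f 27 29 28
f 28 29 30
f 28 30 12
f 29 9 31
f 29 31 30
f 30 31 32
f 30 32 12
f 31 9 10
f 31 10 32
f 32 10 11
f 32 11 12
f 33 70 49
f 70 44 73
f 49 73 38
f 70 73 49
f 33 49 45
f 49 38 50
f 45 50 34
f 49 50 45
f 33 45 54
f 45 34 55
f 54 55 40
f 45 55 54
f 33 54 66
f 54 40 69
f 66 69 43
f 54 69 66
f 33 66 70
f 66 43 74
f 70 74 44
f 66 74 70
f 34 50 61
f 50 38 64
f 61 64 42
f 50 64 61
f 38 73 51
f 73 44 72
f 51 72 37
f 73 72 51
f 44 74 71
f 74 43 67
f 71 67 35
f 74 67 71
f 43 69 68
f 69 40 56
f 68 56 39
f 69 56 68
f 40 55 60
f 55 34 57
f 60 57 41
f 55 57 60
f 36 62 48
f 62 42 63
f 48 63 37
f 62 63 48
f 36 48 46
f 48 37 47
f 46 47 35
f 48 47 46
f 36 46 53
f 46 35 52
f 53 52 39
f 46 52 53
f 36 53 58
f 53 39 59
f 58 59 41
f 53 59 58
f 36 58 62
f 58 41 65
f 62 65 42
f 58 65 62
f 37 63 51
f 63 42 64
f 51 64 38
f 63 64 51
f 35 47 71
f 47 37 72
f 71 72 44
f 47 72 71
f 39 52 68
f 52 35 67
f 68 67 43
f 52 67 68
f 41 59 60
f 59 39 56
f 60 56 40
f 59 56 60
f 42 65 61
f 65 41 57
f 61 57 34
f 65 57 61



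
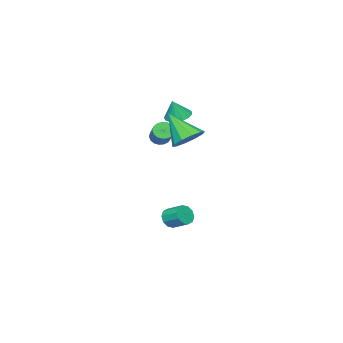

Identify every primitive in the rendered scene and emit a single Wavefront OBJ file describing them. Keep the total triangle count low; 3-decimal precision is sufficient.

v 1.394 1.005 3.175
v 1.801 0.415 2.99
v 1.846 0.975 4.265
v 2.01 0.69 2.912
v 2.078 1.037 2.893
v 1.989 1.377 2.939
v 1.765 1.631 3.039
v 1.455 1.743 3.17
v 1.132 1.685 3.303
v 0.868 1.472 3.406
v 0.726 1.151 3.456
v 0.736 0.798 3.442
v 0.897 0.491 3.366
v 1.173 0.303 3.247
v 1.499 0.275 3.112
v 3.354 3.197 2.471
v 4.231 3.451 2.694
v 3.346 1.903 3.969
v 3.865 3.793 2.988
v 3.304 3.908 3.085
v 2.762 3.751 2.947
v 2.446 3.383 2.627
v 2.477 2.944 2.248
v 2.843 2.602 1.954
v 3.404 2.487 1.857
v 3.946 2.644 1.995
v 4.262 3.012 2.315
v 1.626 0.013 1.555
v 2.042 -0.061 1.172
v 3.069 0.992 2.082
v 2.654 1.067 2.465
v 1.904 0.155 1.078
v 2.931 1.208 1.988
v 1.703 0.338 1.093
v 2.73 1.392 2.003
v 1.484 0.447 1.214
v 2.511 1.501 2.124
v 1.297 0.457 1.413
v 2.325 1.51 2.323
v 1.187 0.365 1.645
v 2.214 1.418 2.555
v 1.176 0.192 1.856
v 2.204 1.246 2.766
v 1.269 -0.021 1.998
v 2.297 1.032 2.908
v 1.444 -0.227 2.039
v 2.471 0.827 2.949
v 1.661 -0.377 1.969
v 2.688 0.676 2.879
v 1.869 -0.438 1.804
v 2.897 0.615 2.714
v 2.022 -0.396 1.582
v 3.049 0.657 2.492
v 2.084 -0.26 1.354
v 3.112 0.794 2.264
v 2.53 1.387 -3.682
v 2.794 1.131 -3.158
v 2.774 2.096 -2.675
v 2.51 2.353 -3.198
v 3.086 1.255 -3.394
v 3.066 2.22 -2.91
v 3.166 1.43 -3.74
v 3.146 2.395 -3.256
v 3.003 1.588 -4.063
v 2.983 2.554 -3.579
v 2.66 1.67 -4.241
v 2.639 2.636 -3.757
v 2.266 1.644 -4.205
v 2.246 2.609 -3.722
v 1.974 1.52 -3.97
v 1.954 2.485 -3.486
v 1.894 1.345 -3.624
v 1.874 2.31 -3.14
v 2.057 1.186 -3.301
v 2.037 2.152 -2.817
v 2.401 1.104 -3.123
v 2.38 2.07 -2.639
f 2 1 4
f 2 4 3
f 4 1 5
f 4 5 3
f 5 1 6
f 5 6 3
f 6 1 7
f 6 7 3
f 7 1 8
f 7 8 3
f 8 1 9
f 8 9 3
f 9 1 10
f 9 10 3
f 10 1 11
f 10 11 3
f 11 1 12
f 11 12 3
f 12 1 13
f 12 13 3
f 13 1 14
f 13 14 3
f 14 1 15
f 14 15 3
f 15 1 2
f 15 2 3
f 17 16 19
f 17 19 18
f 19 16 20
f 19 20 18
f 20 16 21
f 20 21 18
f 21 16 22
f 21 22 18
f 22 16 23
f 22 23 18
f 23 16 24
f 23 24 18
f 24 16 25
f 24 25 18
f 25 16 26
f 25 26 18
f 26 16 27
f 26 27 18
f 27 16 17
f 27 17 18
f 29 28 32
f 29 32 30
f 30 32 33
f 30 33 31
f 32 28 34
f 32 34 33
f 33 34 35
f 33 35 31
f 34 28 36
f 34 36 35
f 35 36 37
f 35 37 31
f 36 28 38
f 36 38 37
f 37 38 39
f 37 39 31
f 38 28 40
f 38 40 39
f 39 40 41
f 39 41 31
f 40 28 42
f 40 42 41
f 41 42 43
f 41 43 31
f 42 28 44
f 42 44 43
f 43 44 45
f 43 45 31
f 44 28 46
f 44 46 45
f 45 46 47
f 45 47 31
f 46 28 48
f 46 48 47
f 47 48 49
f 47 49 31
f 48 28 50
f 48 50 49
f 49 50 51
f 49 51 31
f 50 28 52
f 50 52 51
f 51 52 53
f 51 53 31
f 52 28 54
f 52 54 53
f 53 54 55
f 53 55 31
f 54 28 29
f 54 29 55
f 55 29 30
f 55 30 31
f 57 56 60
f 57 60 58
f 58 60 61
f 58 61 59
f 60 56 62
f 60 62 61
f 61 62 63
f 61 63 59
f 62 56 64
f 62 64 63
f 63 64 65
f 63 65 59
f 64 56 66
f 64 66 65
f 65 66 67
f 65 67 59
f 66 56 68
f 66 68 67
f 67 68 69
f 67 69 59
f 68 56 70
f 68 70 69
f 69 70 71
f 69 71 59
f 70 56 72
f 70 72 71
f 71 72 73
f 71 73 59
f 72 56 74
f 72 74 73
f 73 74 75
f 73 75 59
f 74 56 76
f 74 76 75
f 75 76 77
f 75 77 59
f 76 56 57
f 76 57 77
f 77 57 58
f 77 58 59



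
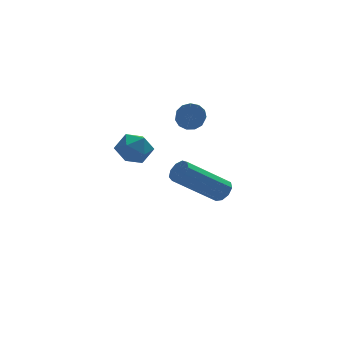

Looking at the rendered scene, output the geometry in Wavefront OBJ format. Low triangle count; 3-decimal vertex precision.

v 1.812 2.471 -4.112
v 2.082 2.142 -3.813
v 0.378 2.001 -2.429
v 0.108 2.329 -2.728
v 2.14 2.478 -3.708
v 0.436 2.336 -2.324
v 2.043 2.809 -3.793
v 0.339 2.668 -2.408
v 1.839 2.983 -4.026
v 0.135 2.841 -2.642
v 1.622 2.917 -4.3
v -0.082 2.775 -2.916
v 1.494 2.642 -4.486
v -0.21 2.5 -3.102
v 1.515 2.287 -4.497
v -0.189 2.145 -3.113
v 1.674 2.018 -4.328
v -0.03 1.876 -2.943
v 1.899 1.961 -4.058
v 0.195 1.819 -2.673
v 0.35 1.658 0.285
v 0.851 1.658 0.486
v 0.592 0.622 1.135
v 0.09 0.622 0.935
v 0.682 1.821 0.678
v 0.422 0.785 1.328
v 0.407 1.933 0.747
v 0.148 0.897 1.396
v 0.114 1.957 0.668
v -0.145 0.921 1.318
v -0.104 1.886 0.468
v -0.364 0.85 1.118
v -0.178 1.743 0.21
v -0.438 0.707 0.86
v -0.085 1.573 -0.024
v -0.344 0.537 0.625
v 0.147 1.43 -0.16
v -0.113 0.394 0.489
v 0.443 1.359 -0.155
v 0.183 0.323 0.495
v 0.709 1.383 -0.01
v 0.45 0.347 0.64
v 0.861 1.495 0.229
v 0.602 0.459 0.879
v -2.691 -0.927 -0.056
v -2.023 -0.729 0.103
v -2.737 -1.551 0.917
v -2.069 -1.353 1.076
v -2.597 -0.873 1.096
v -2.569 -0.487 0.495
v -2.191 -1.793 0.525
v -2.163 -1.407 -0.076
v -1.713 -1.265 0.461
v -1.965 -0.696 0.814
v -2.795 -1.584 0.206
v -3.047 -1.015 0.559
f 2 1 5
f 2 5 3
f 3 5 6
f 3 6 4
f 5 1 7
f 5 7 6
f 6 7 8
f 6 8 4
f 7 1 9
f 7 9 8
f 8 9 10
f 8 10 4
f 9 1 11
f 9 11 10
f 10 11 12
f 10 12 4
f 11 1 13
f 11 13 12
f 12 13 14
f 12 14 4
f 13 1 15
f 13 15 14
f 14 15 16
f 14 16 4
f 15 1 17
f 15 17 16
f 16 17 18
f 16 18 4
f 17 1 19
f 17 19 18
f 18 19 20
f 18 20 4
f 19 1 2
f 19 2 20
f 20 2 3
f 20 3 4
f 22 21 25
f 22 25 23
f 23 25 26
f 23 26 24
f 25 21 27
f 25 27 26
f 26 27 28
f 26 28 24
f 27 21 29
f 27 29 28
f 28 29 30
f 28 30 24
f 29 21 31
f 29 31 30
f 30 31 32
f 30 32 24
f 31 21 33
f 31 33 32
f 32 33 34
f 32 34 24
f 33 21 35
f 33 35 34
f 34 35 36
f 34 36 24
f 35 21 37
f 35 37 36
f 36 37 38
f 36 38 24
f 37 21 39
f 37 39 38
f 38 39 40
f 38 40 24
f 39 21 41
f 39 41 40
f 40 41 42
f 40 42 24
f 41 21 43
f 41 43 42
f 42 43 44
f 42 44 24
f 43 21 22
f 43 22 44
f 44 22 23
f 44 23 24
f 45 56 50
f 45 50 46
f 45 46 52
f 45 52 55
f 45 55 56
f 46 50 54
f 50 56 49
f 56 55 47
f 55 52 51
f 52 46 53
f 48 54 49
f 48 49 47
f 48 47 51
f 48 51 53
f 48 53 54
f 49 54 50
f 47 49 56
f 51 47 55
f 53 51 52
f 54 53 46



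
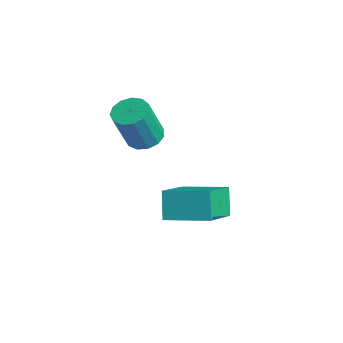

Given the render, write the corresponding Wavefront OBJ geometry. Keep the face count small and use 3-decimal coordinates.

v -1.972 -1.974 -0.349
v -1.253 -1.76 -0.379
v -0.97 -2.471 1.36
v -1.688 -2.686 1.389
v -1.468 -1.436 -0.211
v -1.184 -2.148 1.527
v -1.842 -1.283 -0.088
v -1.559 -1.995 1.651
v -2.257 -1.35 -0.048
v -1.974 -2.061 1.691
v -2.582 -1.615 -0.103
v -2.299 -2.326 1.636
v -2.713 -1.994 -0.237
v -2.43 -2.705 1.502
v -2.608 -2.366 -0.406
v -2.325 -3.078 1.333
v -2.302 -2.615 -0.558
v -2.019 -3.326 1.181
v -1.89 -2.66 -0.643
v -1.607 -3.371 1.096
v -1.505 -2.487 -0.635
v -1.222 -3.198 1.104
v -1.267 -2.152 -0.537
v -0.984 -2.863 1.202
v -1.526 -0.677 -3.31
v -0.348 -2.042 -2.292
v -0.311 0.663 -2.919
v 0.866 -0.702 -1.901
v -0.886 -0.938 -4.399
v 0.291 -2.303 -3.381
v 0.328 0.402 -4.008
v 1.506 -0.963 -2.99
f 2 1 5
f 2 5 3
f 3 5 6
f 3 6 4
f 5 1 7
f 5 7 6
f 6 7 8
f 6 8 4
f 7 1 9
f 7 9 8
f 8 9 10
f 8 10 4
f 9 1 11
f 9 11 10
f 10 11 12
f 10 12 4
f 11 1 13
f 11 13 12
f 12 13 14
f 12 14 4
f 13 1 15
f 13 15 14
f 14 15 16
f 14 16 4
f 15 1 17
f 15 17 16
f 16 17 18
f 16 18 4
f 17 1 19
f 17 19 18
f 18 19 20
f 18 20 4
f 19 1 21
f 19 21 20
f 20 21 22
f 20 22 4
f 21 1 23
f 21 23 22
f 22 23 24
f 22 24 4
f 23 1 2
f 23 2 24
f 24 2 3
f 24 3 4
f 26 28 25
f 29 26 25
f 25 28 27
f 27 29 25
f 26 32 28
f 30 26 29
f 30 32 26
f 28 32 27
f 31 29 27
f 27 32 31
f 31 30 29
f 32 30 31



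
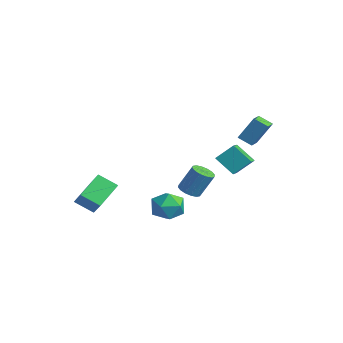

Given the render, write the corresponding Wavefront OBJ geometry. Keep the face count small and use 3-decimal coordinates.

v 1.131 1.699 -0.21
v 1.474 2.689 0.688
v -0.148 2.773 -0.907
v 0.195 3.763 -0.009
v 2.145 2.257 -1.211
v 2.488 3.247 -0.313
v 0.866 3.331 -1.908
v 1.209 4.321 -1.01
v 0.689 0.246 -2.639
v 1.232 0.621 -2.953
v 1.633 1.328 -1.414
v 1.091 0.954 -1.101
v 0.93 0.847 -2.978
v 1.331 1.554 -1.439
v 0.564 0.912 -2.912
v 0.965 1.619 -1.374
v 0.231 0.798 -2.773
v 0.632 1.506 -1.235
v 0.021 0.537 -2.599
v 0.422 1.244 -1.06
v -0.01 0.198 -2.435
v 0.391 0.905 -0.896
v 0.147 -0.128 -2.326
v 0.548 0.579 -0.787
v 0.449 -0.354 -2.301
v 0.85 0.353 -0.762
v 0.815 -0.419 -2.366
v 1.216 0.288 -0.828
v 1.148 -0.306 -2.505
v 1.549 0.402 -0.967
v 1.358 -0.044 -2.68
v 1.759 0.663 -1.141
v 1.389 0.295 -2.844
v 1.79 1.002 -1.305
v -3.893 -4.746 -4.245
v -2.687 -4.954 -3.093
v -4.555 -3.214 -3.274
v -3.349 -3.423 -2.123
v -3.051 -3.917 -4.977
v -1.845 -4.126 -3.826
v -3.713 -2.386 -4.007
v -2.507 -2.594 -2.855
v 3.007 -2.108 -2.189
v 4.08 -2.169 -2.324
v 3.04 -3.591 -1.256
v 4.113 -3.652 -1.391
v 3.689 -2.874 -0.768
v 3.669 -1.957 -1.345
v 3.451 -3.803 -2.235
v 3.431 -2.886 -2.812
v 4.354 -3.217 -2.352
v 4.501 -2.642 -1.446
v 2.619 -3.118 -2.134
v 2.766 -2.543 -1.228
v 2.211 2.494 1.677
v 2.615 3.284 3.139
v 1.515 3.297 1.435
v 1.918 4.087 2.897
v 2.922 2.973 1.223
v 3.325 3.763 2.685
v 2.225 3.776 0.981
v 2.629 4.566 2.443
f 2 4 1
f 5 2 1
f 1 4 3
f 3 5 1
f 2 8 4
f 6 2 5
f 6 8 2
f 4 8 3
f 7 5 3
f 3 8 7
f 7 6 5
f 8 6 7
f 10 9 13
f 10 13 11
f 11 13 14
f 11 14 12
f 13 9 15
f 13 15 14
f 14 15 16
f 14 16 12
f 15 9 17
f 15 17 16
f 16 17 18
f 16 18 12
f 17 9 19
f 17 19 18
f 18 19 20
f 18 20 12
f 19 9 21
f 19 21 20
f 20 21 22
f 20 22 12
f 21 9 23
f 21 23 22
f 22 23 24
f 22 24 12
f 23 9 25
f 23 25 24
f 24 25 26
f 24 26 12
f 25 9 27
f 25 27 26
f 26 27 28
f 26 28 12
f 27 9 29
f 27 29 28
f 28 29 30
f 28 30 12
f 29 9 31
f 29 31 30
f 30 31 32
f 30 32 12
f 31 9 33
f 31 33 32
f 32 33 34
f 32 34 12
f 33 9 10
f 33 10 34
f 34 10 11
f 34 11 12
f 36 38 35
f 39 36 35
f 35 38 37
f 37 39 35
f 36 42 38
f 40 36 39
f 40 42 36
f 38 42 37
f 41 39 37
f 37 42 41
f 41 40 39
f 42 40 41
f 43 54 48
f 43 48 44
f 43 44 50
f 43 50 53
f 43 53 54
f 44 48 52
f 48 54 47
f 54 53 45
f 53 50 49
f 50 44 51
f 46 52 47
f 46 47 45
f 46 45 49
f 46 49 51
f 46 51 52
f 47 52 48
f 45 47 54
f 49 45 53
f 51 49 50
f 52 51 44
f 56 58 55
f 59 56 55
f 55 58 57
f 57 59 55
f 56 62 58
f 60 56 59
f 60 62 56
f 58 62 57
f 61 59 57
f 57 62 61
f 61 60 59
f 62 60 61



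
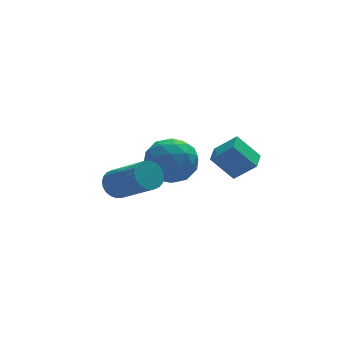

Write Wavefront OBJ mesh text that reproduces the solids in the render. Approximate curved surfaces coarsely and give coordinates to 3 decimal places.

v -4.298 -2.368 -1.179
v -3.774 -2.138 -1.274
v -3.038 -3.382 -0.236
v -3.562 -3.612 -0.141
v -3.84 -2.023 -1.091
v -3.104 -3.268 -0.052
v -3.975 -1.961 -0.92
v -3.24 -3.206 0.118
v -4.16 -1.961 -0.789
v -3.424 -3.206 0.249
v -4.366 -2.023 -0.718
v -3.63 -3.267 0.321
v -4.561 -2.137 -0.717
v -3.825 -3.382 0.322
v -4.716 -2.287 -0.786
v -3.98 -3.531 0.253
v -4.808 -2.448 -0.915
v -4.072 -3.693 0.124
v -4.822 -2.598 -1.084
v -4.086 -3.842 -0.046
v -4.756 -2.712 -1.268
v -4.02 -3.957 -0.229
v -4.62 -2.774 -1.438
v -3.885 -4.019 -0.4
v -4.436 -2.774 -1.569
v -3.7 -4.019 -0.531
v -4.23 -2.713 -1.641
v -3.494 -3.957 -0.602
v -4.035 -2.598 -1.642
v -3.299 -3.843 -0.603
v -3.88 -2.449 -1.573
v -3.144 -3.693 -0.534
v -3.788 -2.287 -1.444
v -3.052 -3.532 -0.405
v -0.326 -2.4 -1.646
v -1.039 -2.057 -0.784
v 0.052 -1.684 -1.618
v -0.661 -1.341 -0.756
v 0.341 -2.779 -0.944
v -0.372 -2.436 -0.082
v 0.719 -2.063 -0.916
v 0.006 -1.72 -0.054
v -2.254 0.786 -2.105
v -1.654 0.714 -1.297
v -1.846 -0.734 -2.543
v -1.246 -0.806 -1.735
v -2.248 -0.773 -1.618
v -2.5 0.166 -1.348
v -1 -0.186 -2.492
v -1.252 0.753 -2.222
v -0.879 0.113 -1.536
v -1.65 -0.249 -0.996
v -1.85 0.229 -2.844
v -2.621 -0.133 -2.304
v -1.99 0.883 -1.663
v -1.51 -0.903 -2.177
v -2.099 -0.884 -2.109
v -1.747 -0.926 -1.633
v -2.487 0.561 -1.693
v -2.135 0.519 -1.217
v -2.484 -0.355 -1.406
v -1.365 -0.539 -2.623
v -1.013 -0.581 -2.147
v -1.753 0.906 -2.207
v -1.401 0.864 -1.731
v -1.016 0.335 -2.434
v -1.181 0.488 -1.328
v -0.942 -0.405 -1.585
v -0.797 -0.041 -2.031
v -0.945 0.511 -1.872
v -1.635 0.275 -1.01
v -1.395 -0.618 -1.268
v -1.984 -0.599 -1.199
v -2.132 -0.047 -1.04
v -1.179 -0.078 -1.151
v -2.105 0.598 -2.572
v -1.865 -0.295 -2.83
v -1.368 0.027 -2.8
v -1.516 0.579 -2.641
v -2.558 0.385 -2.255
v -2.319 -0.508 -2.512
v -2.555 -0.531 -1.968
v -2.703 0.021 -1.809
v -2.321 0.058 -2.689
f 2 1 5
f 2 5 3
f 3 5 6
f 3 6 4
f 5 1 7
f 5 7 6
f 6 7 8
f 6 8 4
f 7 1 9
f 7 9 8
f 8 9 10
f 8 10 4
f 9 1 11
f 9 11 10
f 10 11 12
f 10 12 4
f 11 1 13
f 11 13 12
f 12 13 14
f 12 14 4
f 13 1 15
f 13 15 14
f 14 15 16
f 14 16 4
f 15 1 17
f 15 17 16
f 16 17 18
f 16 18 4
f 17 1 19
f 17 19 18
f 18 19 20
f 18 20 4
f 19 1 21
f 19 21 20
f 20 21 22
f 20 22 4
f 21 1 23
f 21 23 22
f 22 23 24
f 22 24 4
f 23 1 25
f 23 25 24
f 24 25 26
f 24 26 4
f 25 1 27
f 25 27 26
f 26 27 28
f 26 28 4
f 27 1 29
f 27 29 28
f 28 29 30
f 28 30 4
f 29 1 31
f 29 31 30
f 30 31 32
f 30 32 4
f 31 1 33
f 31 33 32
f 32 33 34
f 32 34 4
f 33 1 2
f 33 2 34
f 34 2 3
f 34 3 4
f 36 38 35
f 39 36 35
f 35 38 37
f 37 39 35
f 36 42 38
f 40 36 39
f 40 42 36
f 38 42 37
f 41 39 37
f 37 42 41
f 41 40 39
f 42 40 41
f 43 80 59
f 80 54 83
f 59 83 48
f 80 83 59
f 43 59 55
f 59 48 60
f 55 60 44
f 59 60 55
f 43 55 64
f 55 44 65
f 64 65 50
f 55 65 64
f 43 64 76
f 64 50 79
f 76 79 53
f 64 79 76
f 43 76 80
f 76 53 84
f 80 84 54
f 76 84 80
f 44 60 71
f 60 48 74
f 71 74 52
f 60 74 71
f 48 83 61
f 83 54 82
f 61 82 47
f 83 82 61
f 54 84 81
f 84 53 77
f 81 77 45
f 84 77 81
f 53 79 78
f 79 50 66
f 78 66 49
f 79 66 78
f 50 65 70
f 65 44 67
f 70 67 51
f 65 67 70
f 46 72 58
f 72 52 73
f 58 73 47
f 72 73 58
f 46 58 56
f 58 47 57
f 56 57 45
f 58 57 56
f 46 56 63
f 56 45 62
f 63 62 49
f 56 62 63
f 46 63 68
f 63 49 69
f 68 69 51
f 63 69 68
f 46 68 72
f 68 51 75
f 72 75 52
f 68 75 72
f 47 73 61
f 73 52 74
f 61 74 48
f 73 74 61
f 45 57 81
f 57 47 82
f 81 82 54
f 57 82 81
f 49 62 78
f 62 45 77
f 78 77 53
f 62 77 78
f 51 69 70
f 69 49 66
f 70 66 50
f 69 66 70
f 52 75 71
f 75 51 67
f 71 67 44
f 75 67 71



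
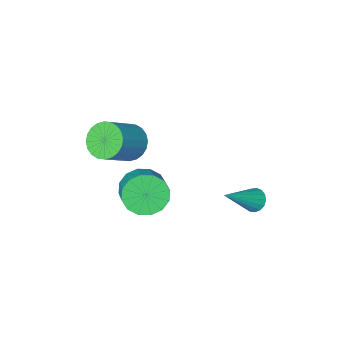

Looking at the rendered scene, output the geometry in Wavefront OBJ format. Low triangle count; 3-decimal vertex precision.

v -4.81 0.503 -2.627
v -4.474 0.121 -2.999
v -3.11 0.677 -1.273
v -4.416 0.397 -3.107
v -4.448 0.696 -3.106
v -4.563 0.952 -2.994
v -4.735 1.104 -2.798
v -4.924 1.119 -2.564
v -5.086 0.992 -2.343
v -5.185 0.754 -2.188
v -5.198 0.457 -2.134
v -5.122 0.172 -2.192
v -4.975 -0.039 -2.35
v -4.789 -0.125 -2.572
v -4.609 -0.067 -2.806
v 0.283 -0.429 -0.051
v 0.713 -1.073 0.643
v 1.187 0.065 1.406
v 0.757 0.709 0.711
v 1.098 -0.987 0.276
v 1.571 0.152 1.039
v 1.264 -0.752 -0.179
v 1.737 0.387 0.584
v 1.167 -0.43 -0.599
v 1.641 0.709 0.164
v 0.834 -0.108 -0.873
v 1.307 1.031 -0.11
v 0.353 0.128 -0.927
v 0.826 1.267 -0.164
v -0.147 0.215 -0.746
v 0.327 1.353 0.017
v -0.531 0.128 -0.379
v -0.058 1.267 0.384
v -0.697 -0.107 0.076
v -0.224 1.032 0.839
v -0.601 -0.429 0.496
v -0.127 0.71 1.259
v -0.267 -0.751 0.77
v 0.206 0.388 1.533
v 0.214 -0.987 0.824
v 0.687 0.152 1.587
v 0.006 -2.058 1.69
v 0.531 -2.742 1.291
v 1.94 -2.326 2.432
v 1.414 -1.642 2.83
v 0.617 -2.452 1.078
v 2.026 -2.035 2.219
v 0.61 -2.101 0.958
v 2.019 -1.684 2.099
v 0.512 -1.744 0.95
v 1.92 -1.327 2.09
v 0.336 -1.434 1.054
v 1.745 -1.018 2.195
v 0.11 -1.22 1.255
v 1.518 -0.803 2.396
v -0.132 -1.134 1.522
v 1.276 -0.717 2.663
v -0.353 -1.188 1.815
v 1.056 -0.771 2.955
v -0.52 -1.374 2.088
v 0.889 -0.958 3.229
v -0.606 -1.665 2.301
v 0.803 -1.248 3.442
v -0.599 -2.016 2.421
v 0.81 -1.599 3.562
v -0.5 -2.373 2.43
v 0.908 -1.956 3.57
v -0.325 -2.682 2.325
v 1.084 -2.266 3.466
v -0.098 -2.897 2.124
v 1.31 -2.48 3.265
v 0.144 -2.983 1.857
v 1.552 -2.566 2.998
v 0.364 -2.929 1.565
v 1.773 -2.512 2.705
f 2 1 4
f 2 4 3
f 4 1 5
f 4 5 3
f 5 1 6
f 5 6 3
f 6 1 7
f 6 7 3
f 7 1 8
f 7 8 3
f 8 1 9
f 8 9 3
f 9 1 10
f 9 10 3
f 10 1 11
f 10 11 3
f 11 1 12
f 11 12 3
f 12 1 13
f 12 13 3
f 13 1 14
f 13 14 3
f 14 1 15
f 14 15 3
f 15 1 2
f 15 2 3
f 17 16 20
f 17 20 18
f 18 20 21
f 18 21 19
f 20 16 22
f 20 22 21
f 21 22 23
f 21 23 19
f 22 16 24
f 22 24 23
f 23 24 25
f 23 25 19
f 24 16 26
f 24 26 25
f 25 26 27
f 25 27 19
f 26 16 28
f 26 28 27
f 27 28 29
f 27 29 19
f 28 16 30
f 28 30 29
f 29 30 31
f 29 31 19
f 30 16 32
f 30 32 31
f 31 32 33
f 31 33 19
f 32 16 34
f 32 34 33
f 33 34 35
f 33 35 19
f 34 16 36
f 34 36 35
f 35 36 37
f 35 37 19
f 36 16 38
f 36 38 37
f 37 38 39
f 37 39 19
f 38 16 40
f 38 40 39
f 39 40 41
f 39 41 19
f 40 16 17
f 40 17 41
f 41 17 18
f 41 18 19
f 43 42 46
f 43 46 44
f 44 46 47
f 44 47 45
f 46 42 48
f 46 48 47
f 47 48 49
f 47 49 45
f 48 42 50
f 48 50 49
f 49 50 51
f 49 51 45
f 50 42 52
f 50 52 51
f 51 52 53
f 51 53 45
f 52 42 54
f 52 54 53
f 53 54 55
f 53 55 45
f 54 42 56
f 54 56 55
f 55 56 57
f 55 57 45
f 56 42 58
f 56 58 57
f 57 58 59
f 57 59 45
f 58 42 60
f 58 60 59
f 59 60 61
f 59 61 45
f 60 42 62
f 60 62 61
f 61 62 63
f 61 63 45
f 62 42 64
f 62 64 63
f 63 64 65
f 63 65 45
f 64 42 66
f 64 66 65
f 65 66 67
f 65 67 45
f 66 42 68
f 66 68 67
f 67 68 69
f 67 69 45
f 68 42 70
f 68 70 69
f 69 70 71
f 69 71 45
f 70 42 72
f 70 72 71
f 71 72 73
f 71 73 45
f 72 42 74
f 72 74 73
f 73 74 75
f 73 75 45
f 74 42 43
f 74 43 75
f 75 43 44
f 75 44 45



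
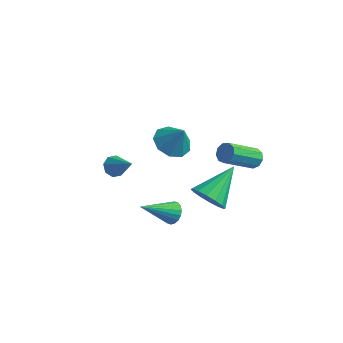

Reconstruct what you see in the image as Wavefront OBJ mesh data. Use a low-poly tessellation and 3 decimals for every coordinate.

v 2.25 3.214 0.311
v 2.592 3.371 0.726
v 1.733 2.022 1.944
v 1.39 1.866 1.529
v 2.272 3.581 0.733
v 1.413 2.233 1.951
v 1.942 3.62 0.543
v 1.082 2.272 1.761
v 1.755 3.469 0.245
v 0.896 2.121 1.462
v 1.801 3.199 -0.023
v 0.941 1.85 1.195
v 2.056 2.936 -0.134
v 1.196 1.587 1.084
v 2.402 2.803 -0.037
v 1.542 1.454 1.181
v 2.677 2.863 0.223
v 1.817 1.514 1.441
v 2.752 3.087 0.524
v 1.892 1.738 1.742
v 2.161 -1.615 1.51
v 3.046 -1.709 1.277
v 2.619 0.115 2.55
v 2.853 -1.448 0.928
v 2.475 -1.233 0.735
v 2.013 -1.12 0.75
v 1.59 -1.139 0.969
v 1.321 -1.287 1.333
v 1.277 -1.522 1.744
v 1.47 -1.783 2.093
v 1.848 -1.998 2.286
v 2.31 -2.111 2.271
v 2.733 -2.092 2.052
v 3.002 -1.944 1.688
v -0.852 0.959 2.17
v -0.32 1.7 1.904
v -0.228 0.921 3.31
v -0.857 1.908 2.205
v -1.391 1.673 2.489
v -1.674 1.103 2.624
v -1.571 0.466 2.547
v -1.132 0.06 2.293
v -0.562 0.074 1.982
v -0.128 0.503 1.758
v -0.032 1.145 1.728
v -2.871 -0.86 1.075
v -2.482 -0.523 0.788
v -1.749 -1.28 2.105
v -2.697 -0.298 1.115
v -3.014 -0.402 1.419
v -3.248 -0.774 1.521
v -3.261 -1.197 1.363
v -3.046 -1.422 1.036
v -2.728 -1.318 0.732
v -2.495 -0.945 0.63
v 1.005 -2.771 1.017
v 1.451 -2.791 1.418
v -0.005 -3.929 2.083
v 1.304 -2.585 1.502
v 1.098 -2.416 1.491
v 0.873 -2.317 1.385
v 0.675 -2.308 1.207
v 0.542 -2.391 0.991
v 0.501 -2.549 0.78
v 0.559 -2.752 0.616
v 0.706 -2.958 0.531
v 0.912 -3.127 0.543
v 1.137 -3.226 0.648
v 1.335 -3.235 0.827
v 1.468 -3.152 1.043
v 1.51 -2.993 1.254
f 2 1 5
f 2 5 3
f 3 5 6
f 3 6 4
f 5 1 7
f 5 7 6
f 6 7 8
f 6 8 4
f 7 1 9
f 7 9 8
f 8 9 10
f 8 10 4
f 9 1 11
f 9 11 10
f 10 11 12
f 10 12 4
f 11 1 13
f 11 13 12
f 12 13 14
f 12 14 4
f 13 1 15
f 13 15 14
f 14 15 16
f 14 16 4
f 15 1 17
f 15 17 16
f 16 17 18
f 16 18 4
f 17 1 19
f 17 19 18
f 18 19 20
f 18 20 4
f 19 1 2
f 19 2 20
f 20 2 3
f 20 3 4
f 22 21 24
f 22 24 23
f 24 21 25
f 24 25 23
f 25 21 26
f 25 26 23
f 26 21 27
f 26 27 23
f 27 21 28
f 27 28 23
f 28 21 29
f 28 29 23
f 29 21 30
f 29 30 23
f 30 21 31
f 30 31 23
f 31 21 32
f 31 32 23
f 32 21 33
f 32 33 23
f 33 21 34
f 33 34 23
f 34 21 22
f 34 22 23
f 36 35 38
f 36 38 37
f 38 35 39
f 38 39 37
f 39 35 40
f 39 40 37
f 40 35 41
f 40 41 37
f 41 35 42
f 41 42 37
f 42 35 43
f 42 43 37
f 43 35 44
f 43 44 37
f 44 35 45
f 44 45 37
f 45 35 36
f 45 36 37
f 47 46 49
f 47 49 48
f 49 46 50
f 49 50 48
f 50 46 51
f 50 51 48
f 51 46 52
f 51 52 48
f 52 46 53
f 52 53 48
f 53 46 54
f 53 54 48
f 54 46 55
f 54 55 48
f 55 46 47
f 55 47 48
f 57 56 59
f 57 59 58
f 59 56 60
f 59 60 58
f 60 56 61
f 60 61 58
f 61 56 62
f 61 62 58
f 62 56 63
f 62 63 58
f 63 56 64
f 63 64 58
f 64 56 65
f 64 65 58
f 65 56 66
f 65 66 58
f 66 56 67
f 66 67 58
f 67 56 68
f 67 68 58
f 68 56 69
f 68 69 58
f 69 56 70
f 69 70 58
f 70 56 71
f 70 71 58
f 71 56 57
f 71 57 58



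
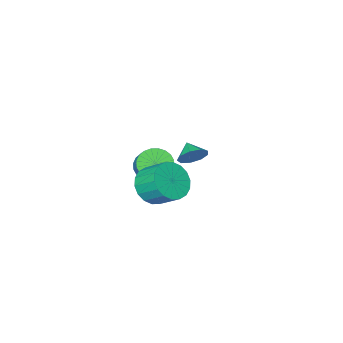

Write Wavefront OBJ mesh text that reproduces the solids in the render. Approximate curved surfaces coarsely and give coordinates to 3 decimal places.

v -3.508 -3.487 -0.882
v -3.082 -3.213 -0.199
v -3.772 -4.333 -0.378
v -3.633 -3.028 -0.178
v -4.125 -3.058 -0.486
v -4.328 -3.288 -0.979
v -4.148 -3.612 -1.427
v -3.668 -3.877 -1.62
v -3.113 -3.959 -1.468
v -2.743 -3.821 -1.041
v -2.731 -3.526 -0.54
v -1.217 -3.916 -0.865
v -0.73 -4.599 -0.419
v -0.077 -3.447 0.631
v -0.563 -2.764 0.185
v -0.489 -4.497 -0.681
v 0.165 -3.346 0.369
v -0.358 -4.307 -0.971
v 0.296 -3.156 0.079
v -0.358 -4.057 -1.245
v 0.296 -2.906 -0.195
v -0.488 -3.786 -1.461
v 0.165 -2.635 -0.411
v -0.73 -3.535 -1.586
v -0.076 -2.383 -0.536
v -1.046 -3.341 -1.602
v -0.392 -2.19 -0.552
v -1.388 -3.235 -1.505
v -0.734 -2.083 -0.455
v -1.703 -3.233 -1.311
v -1.05 -2.081 -0.261
v -1.945 -3.334 -1.049
v -1.291 -2.183 0.001
v -2.076 -3.524 -0.759
v -1.422 -2.373 0.291
v -2.076 -3.774 -0.485
v -1.422 -2.623 0.565
v -1.945 -4.045 -0.269
v -1.292 -2.894 0.781
v -1.704 -4.297 -0.144
v -1.05 -3.145 0.906
v -1.388 -4.49 -0.128
v -0.734 -3.339 0.922
v -1.046 -4.597 -0.225
v -0.392 -3.445 0.825
v 2.7 1.322 2.204
v 3.588 1.828 1.825
v 3.308 2.944 2.658
v 2.42 2.438 3.036
v 3.242 1.972 1.516
v 2.962 3.087 2.349
v 2.789 1.987 1.344
v 2.509 3.102 2.177
v 2.318 1.87 1.342
v 2.038 2.985 2.175
v 1.923 1.645 1.51
v 1.643 2.76 2.343
v 1.682 1.355 1.816
v 1.401 2.471 2.649
v 1.642 1.06 2.199
v 1.362 2.175 3.032
v 1.812 0.816 2.582
v 1.532 1.932 3.415
v 2.158 0.673 2.891
v 1.878 1.788 3.724
v 2.611 0.658 3.063
v 2.331 1.773 3.896
v 3.082 0.775 3.065
v 2.802 1.89 3.898
v 3.477 1 2.897
v 3.197 2.115 3.73
v 3.719 1.289 2.591
v 3.438 2.405 3.424
v 3.758 1.585 2.208
v 3.478 2.7 3.041
f 2 1 4
f 2 4 3
f 4 1 5
f 4 5 3
f 5 1 6
f 5 6 3
f 6 1 7
f 6 7 3
f 7 1 8
f 7 8 3
f 8 1 9
f 8 9 3
f 9 1 10
f 9 10 3
f 10 1 11
f 10 11 3
f 11 1 2
f 11 2 3
f 13 12 16
f 13 16 14
f 14 16 17
f 14 17 15
f 16 12 18
f 16 18 17
f 17 18 19
f 17 19 15
f 18 12 20
f 18 20 19
f 19 20 21
f 19 21 15
f 20 12 22
f 20 22 21
f 21 22 23
f 21 23 15
f 22 12 24
f 22 24 23
f 23 24 25
f 23 25 15
f 24 12 26
f 24 26 25
f 25 26 27
f 25 27 15
f 26 12 28
f 26 28 27
f 27 28 29
f 27 29 15
f 28 12 30
f 28 30 29
f 29 30 31
f 29 31 15
f 30 12 32
f 30 32 31
f 31 32 33
f 31 33 15
f 32 12 34
f 32 34 33
f 33 34 35
f 33 35 15
f 34 12 36
f 34 36 35
f 35 36 37
f 35 37 15
f 36 12 38
f 36 38 37
f 37 38 39
f 37 39 15
f 38 12 40
f 38 40 39
f 39 40 41
f 39 41 15
f 40 12 42
f 40 42 41
f 41 42 43
f 41 43 15
f 42 12 44
f 42 44 43
f 43 44 45
f 43 45 15
f 44 12 13
f 44 13 45
f 45 13 14
f 45 14 15
f 47 46 50
f 47 50 48
f 48 50 51
f 48 51 49
f 50 46 52
f 50 52 51
f 51 52 53
f 51 53 49
f 52 46 54
f 52 54 53
f 53 54 55
f 53 55 49
f 54 46 56
f 54 56 55
f 55 56 57
f 55 57 49
f 56 46 58
f 56 58 57
f 57 58 59
f 57 59 49
f 58 46 60
f 58 60 59
f 59 60 61
f 59 61 49
f 60 46 62
f 60 62 61
f 61 62 63
f 61 63 49
f 62 46 64
f 62 64 63
f 63 64 65
f 63 65 49
f 64 46 66
f 64 66 65
f 65 66 67
f 65 67 49
f 66 46 68
f 66 68 67
f 67 68 69
f 67 69 49
f 68 46 70
f 68 70 69
f 69 70 71
f 69 71 49
f 70 46 72
f 70 72 71
f 71 72 73
f 71 73 49
f 72 46 74
f 72 74 73
f 73 74 75
f 73 75 49
f 74 46 47
f 74 47 75
f 75 47 48
f 75 48 49



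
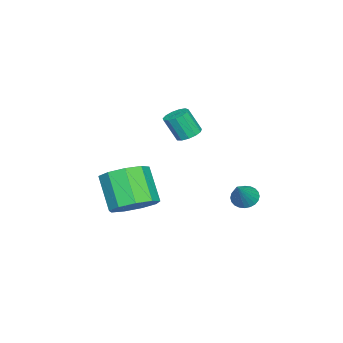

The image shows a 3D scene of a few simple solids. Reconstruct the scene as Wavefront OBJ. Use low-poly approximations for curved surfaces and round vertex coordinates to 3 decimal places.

v 0.339 1.13 3.236
v 0.915 1.06 3.129
v 1.056 0.519 4.236
v 0.481 0.59 4.344
v 0.883 1.355 3.277
v 1.024 0.815 4.384
v 0.679 1.58 3.413
v 0.82 1.039 4.52
v 0.366 1.661 3.492
v 0.508 1.121 4.599
v 0.046 1.574 3.491
v 0.187 1.034 4.598
v -0.182 1.346 3.408
v -0.041 0.806 4.516
v -0.244 1.05 3.272
v -0.103 0.509 4.379
v -0.121 0.779 3.124
v 0.02 0.238 4.231
v 0.148 0.619 3.011
v 0.29 0.079 4.119
v 0.478 0.622 2.971
v 0.62 0.082 4.078
v 0.764 0.786 3.014
v 0.905 0.246 4.121
v 2.996 -0.141 0.042
v 3.75 0.261 0.702
v 2.938 -0.576 2.139
v 2.184 -0.979 1.478
v 3.181 0.729 0.654
v 2.369 -0.108 2.09
v 2.525 0.79 0.319
v 1.713 -0.047 1.755
v 2.09 0.415 -0.146
v 1.278 -0.422 1.291
v 2.078 -0.22 -0.522
v 1.267 -1.057 0.914
v 2.496 -0.819 -0.635
v 1.685 -1.656 0.801
v 3.148 -1.1 -0.431
v 2.336 -1.938 1.005
v 3.729 -0.933 -0.006
v 2.917 -1.771 1.431
v 3.966 -0.396 0.442
v 3.155 -1.233 1.878
v -2.495 2.554 -1.554
v -2.199 2.051 -1.816
v -1.425 2.586 -0.406
v -2.083 2.24 -1.93
v -2.029 2.478 -1.986
v -2.047 2.727 -1.977
v -2.133 2.949 -1.903
v -2.274 3.111 -1.776
v -2.449 3.189 -1.616
v -2.631 3.17 -1.445
v -2.792 3.056 -1.292
v -2.908 2.867 -1.178
v -2.961 2.629 -1.122
v -2.943 2.381 -1.131
v -2.857 2.158 -1.205
v -2.716 1.996 -1.332
v -2.542 1.918 -1.492
v -2.36 1.938 -1.663
f 2 1 5
f 2 5 3
f 3 5 6
f 3 6 4
f 5 1 7
f 5 7 6
f 6 7 8
f 6 8 4
f 7 1 9
f 7 9 8
f 8 9 10
f 8 10 4
f 9 1 11
f 9 11 10
f 10 11 12
f 10 12 4
f 11 1 13
f 11 13 12
f 12 13 14
f 12 14 4
f 13 1 15
f 13 15 14
f 14 15 16
f 14 16 4
f 15 1 17
f 15 17 16
f 16 17 18
f 16 18 4
f 17 1 19
f 17 19 18
f 18 19 20
f 18 20 4
f 19 1 21
f 19 21 20
f 20 21 22
f 20 22 4
f 21 1 23
f 21 23 22
f 22 23 24
f 22 24 4
f 23 1 2
f 23 2 24
f 24 2 3
f 24 3 4
f 26 25 29
f 26 29 27
f 27 29 30
f 27 30 28
f 29 25 31
f 29 31 30
f 30 31 32
f 30 32 28
f 31 25 33
f 31 33 32
f 32 33 34
f 32 34 28
f 33 25 35
f 33 35 34
f 34 35 36
f 34 36 28
f 35 25 37
f 35 37 36
f 36 37 38
f 36 38 28
f 37 25 39
f 37 39 38
f 38 39 40
f 38 40 28
f 39 25 41
f 39 41 40
f 40 41 42
f 40 42 28
f 41 25 43
f 41 43 42
f 42 43 44
f 42 44 28
f 43 25 26
f 43 26 44
f 44 26 27
f 44 27 28
f 46 45 48
f 46 48 47
f 48 45 49
f 48 49 47
f 49 45 50
f 49 50 47
f 50 45 51
f 50 51 47
f 51 45 52
f 51 52 47
f 52 45 53
f 52 53 47
f 53 45 54
f 53 54 47
f 54 45 55
f 54 55 47
f 55 45 56
f 55 56 47
f 56 45 57
f 56 57 47
f 57 45 58
f 57 58 47
f 58 45 59
f 58 59 47
f 59 45 60
f 59 60 47
f 60 45 61
f 60 61 47
f 61 45 62
f 61 62 47
f 62 45 46
f 62 46 47

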